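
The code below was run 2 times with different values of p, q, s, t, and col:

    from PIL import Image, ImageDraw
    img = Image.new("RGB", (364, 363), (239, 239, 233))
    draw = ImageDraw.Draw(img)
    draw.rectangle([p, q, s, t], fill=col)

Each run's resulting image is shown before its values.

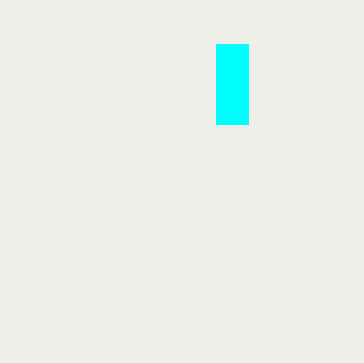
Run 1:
p = 216
q = 44
s = 248
t = 124
col = 'cyan'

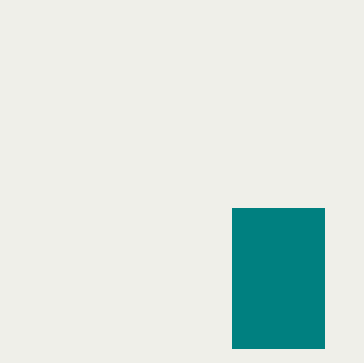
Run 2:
p = 232, q = 208, s = 324, t = 348, col = 'teal'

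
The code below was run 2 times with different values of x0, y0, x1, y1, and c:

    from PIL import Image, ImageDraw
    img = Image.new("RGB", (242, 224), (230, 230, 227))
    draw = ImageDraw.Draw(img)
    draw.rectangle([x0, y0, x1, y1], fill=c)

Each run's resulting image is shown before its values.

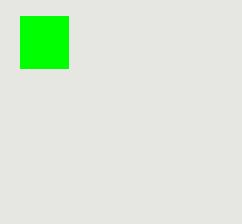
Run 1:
x0 = 20
y0 = 16
x1 = 68
y1 = 68
c = 'lime'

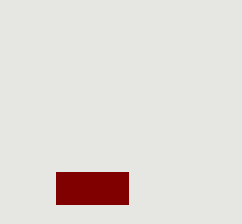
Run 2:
x0 = 56
y0 = 172
x1 = 128
y1 = 204
c = 'maroon'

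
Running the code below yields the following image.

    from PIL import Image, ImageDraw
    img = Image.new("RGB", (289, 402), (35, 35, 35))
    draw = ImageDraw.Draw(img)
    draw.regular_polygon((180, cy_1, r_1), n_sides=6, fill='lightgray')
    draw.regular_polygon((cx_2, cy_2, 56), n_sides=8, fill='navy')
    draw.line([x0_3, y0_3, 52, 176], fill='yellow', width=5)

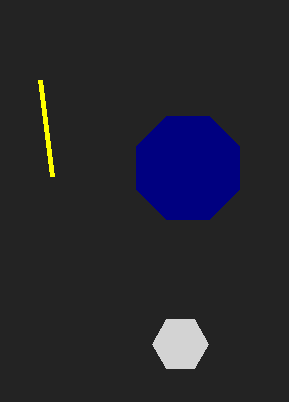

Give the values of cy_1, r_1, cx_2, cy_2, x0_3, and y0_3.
cy_1 = 344
r_1 = 28
cx_2 = 188
cy_2 = 168
x0_3 = 40
y0_3 = 80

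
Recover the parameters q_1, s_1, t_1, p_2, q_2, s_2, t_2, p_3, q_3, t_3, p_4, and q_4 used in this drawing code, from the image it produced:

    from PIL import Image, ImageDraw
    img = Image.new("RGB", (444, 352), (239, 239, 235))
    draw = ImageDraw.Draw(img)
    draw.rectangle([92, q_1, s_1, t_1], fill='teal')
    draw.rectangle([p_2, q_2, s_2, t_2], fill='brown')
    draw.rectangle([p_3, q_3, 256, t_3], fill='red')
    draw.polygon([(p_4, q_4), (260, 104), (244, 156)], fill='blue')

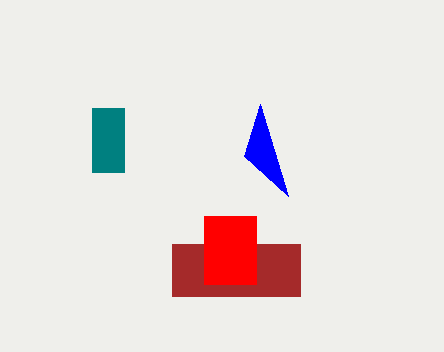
q_1 = 108
s_1 = 124
t_1 = 172
p_2 = 172
q_2 = 244
s_2 = 300
t_2 = 296
p_3 = 204
q_3 = 216
t_3 = 284
p_4 = 288
q_4 = 196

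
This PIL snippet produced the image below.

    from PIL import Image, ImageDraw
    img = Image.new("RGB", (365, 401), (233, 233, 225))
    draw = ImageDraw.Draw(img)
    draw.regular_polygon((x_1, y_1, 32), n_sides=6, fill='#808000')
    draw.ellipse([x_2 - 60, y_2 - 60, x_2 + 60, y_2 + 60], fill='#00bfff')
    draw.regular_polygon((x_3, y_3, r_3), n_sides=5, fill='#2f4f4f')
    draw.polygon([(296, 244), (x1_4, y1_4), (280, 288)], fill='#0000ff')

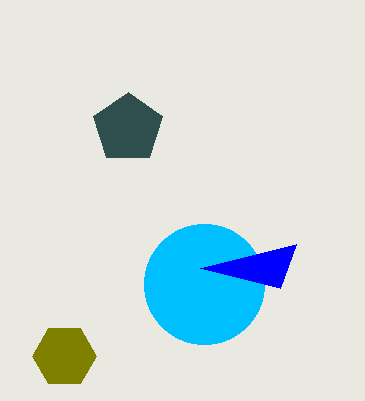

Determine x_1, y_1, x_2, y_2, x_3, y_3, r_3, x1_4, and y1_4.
x_1 = 64, y_1 = 356, x_2 = 204, y_2 = 284, x_3 = 128, y_3 = 128, r_3 = 36, x1_4 = 200, y1_4 = 268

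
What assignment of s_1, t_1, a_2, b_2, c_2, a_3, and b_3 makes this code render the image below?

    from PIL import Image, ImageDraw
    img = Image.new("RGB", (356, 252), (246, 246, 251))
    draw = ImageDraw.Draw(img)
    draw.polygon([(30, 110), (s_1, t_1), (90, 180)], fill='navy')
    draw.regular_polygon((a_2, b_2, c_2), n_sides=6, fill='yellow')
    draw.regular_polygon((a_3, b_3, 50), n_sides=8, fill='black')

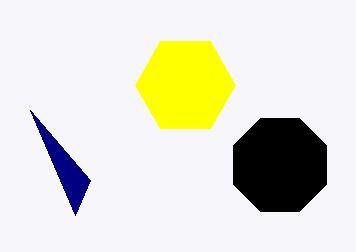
s_1 = 75, t_1 = 215, a_2 = 185, b_2 = 85, c_2 = 50, a_3 = 280, b_3 = 165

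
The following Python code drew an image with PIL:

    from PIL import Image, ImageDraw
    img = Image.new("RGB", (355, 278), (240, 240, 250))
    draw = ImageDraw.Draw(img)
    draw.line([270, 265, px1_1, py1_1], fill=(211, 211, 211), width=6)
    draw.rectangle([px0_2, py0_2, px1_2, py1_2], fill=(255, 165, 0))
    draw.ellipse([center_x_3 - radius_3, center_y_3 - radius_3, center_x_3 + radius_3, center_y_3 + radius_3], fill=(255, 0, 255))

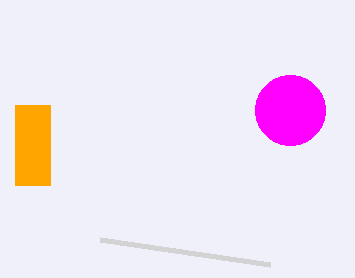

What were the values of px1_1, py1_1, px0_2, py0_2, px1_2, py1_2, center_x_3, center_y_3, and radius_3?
px1_1 = 100; py1_1 = 240; px0_2 = 15; py0_2 = 105; px1_2 = 50; py1_2 = 185; center_x_3 = 290; center_y_3 = 110; radius_3 = 35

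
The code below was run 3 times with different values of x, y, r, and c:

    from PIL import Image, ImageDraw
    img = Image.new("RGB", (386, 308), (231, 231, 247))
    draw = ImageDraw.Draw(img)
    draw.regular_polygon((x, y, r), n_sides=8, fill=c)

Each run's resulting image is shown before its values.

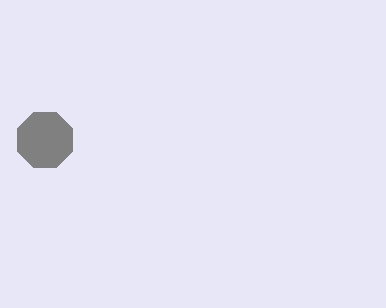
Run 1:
x = 45, y = 140, r = 30, c = 'gray'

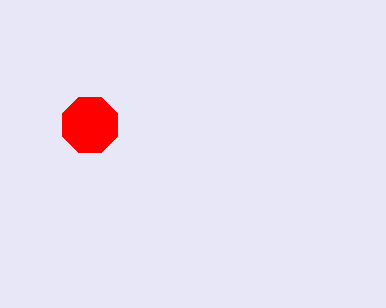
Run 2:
x = 90
y = 125
r = 30
c = 'red'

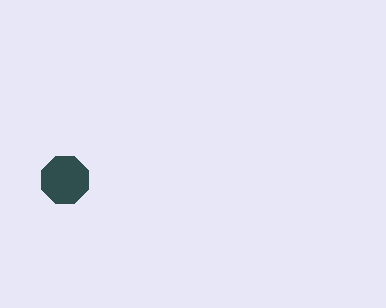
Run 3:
x = 65; y = 180; r = 25; c = 'darkslategray'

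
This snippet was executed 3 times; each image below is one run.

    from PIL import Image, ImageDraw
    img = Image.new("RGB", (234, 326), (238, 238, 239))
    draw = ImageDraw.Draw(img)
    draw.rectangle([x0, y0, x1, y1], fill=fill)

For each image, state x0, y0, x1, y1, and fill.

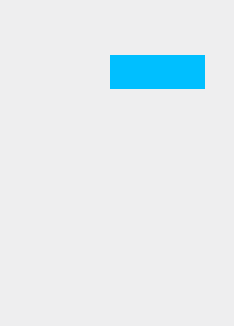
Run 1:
x0 = 110
y0 = 55
x1 = 204
y1 = 88
fill = 'deepskyblue'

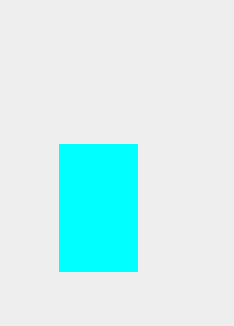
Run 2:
x0 = 59; y0 = 144; x1 = 137; y1 = 271; fill = 'cyan'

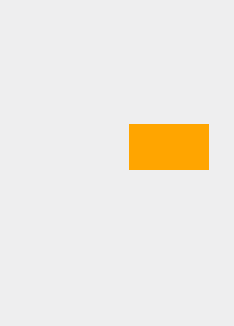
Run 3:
x0 = 129, y0 = 124, x1 = 208, y1 = 169, fill = 'orange'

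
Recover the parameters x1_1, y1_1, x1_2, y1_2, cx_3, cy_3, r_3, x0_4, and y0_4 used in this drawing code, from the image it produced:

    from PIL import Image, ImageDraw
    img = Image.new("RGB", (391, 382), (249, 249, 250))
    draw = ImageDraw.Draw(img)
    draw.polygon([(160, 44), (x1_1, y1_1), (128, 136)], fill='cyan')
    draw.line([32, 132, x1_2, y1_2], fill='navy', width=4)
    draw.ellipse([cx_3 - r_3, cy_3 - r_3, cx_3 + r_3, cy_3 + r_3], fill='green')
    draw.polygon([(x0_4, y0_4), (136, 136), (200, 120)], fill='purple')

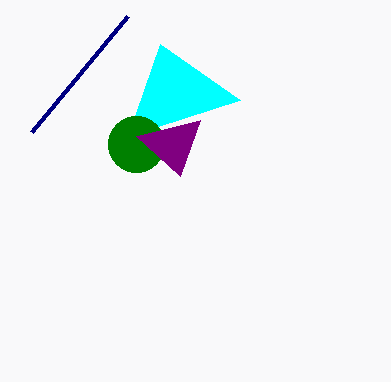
x1_1 = 240, y1_1 = 100, x1_2 = 128, y1_2 = 16, cx_3 = 136, cy_3 = 144, r_3 = 28, x0_4 = 180, y0_4 = 176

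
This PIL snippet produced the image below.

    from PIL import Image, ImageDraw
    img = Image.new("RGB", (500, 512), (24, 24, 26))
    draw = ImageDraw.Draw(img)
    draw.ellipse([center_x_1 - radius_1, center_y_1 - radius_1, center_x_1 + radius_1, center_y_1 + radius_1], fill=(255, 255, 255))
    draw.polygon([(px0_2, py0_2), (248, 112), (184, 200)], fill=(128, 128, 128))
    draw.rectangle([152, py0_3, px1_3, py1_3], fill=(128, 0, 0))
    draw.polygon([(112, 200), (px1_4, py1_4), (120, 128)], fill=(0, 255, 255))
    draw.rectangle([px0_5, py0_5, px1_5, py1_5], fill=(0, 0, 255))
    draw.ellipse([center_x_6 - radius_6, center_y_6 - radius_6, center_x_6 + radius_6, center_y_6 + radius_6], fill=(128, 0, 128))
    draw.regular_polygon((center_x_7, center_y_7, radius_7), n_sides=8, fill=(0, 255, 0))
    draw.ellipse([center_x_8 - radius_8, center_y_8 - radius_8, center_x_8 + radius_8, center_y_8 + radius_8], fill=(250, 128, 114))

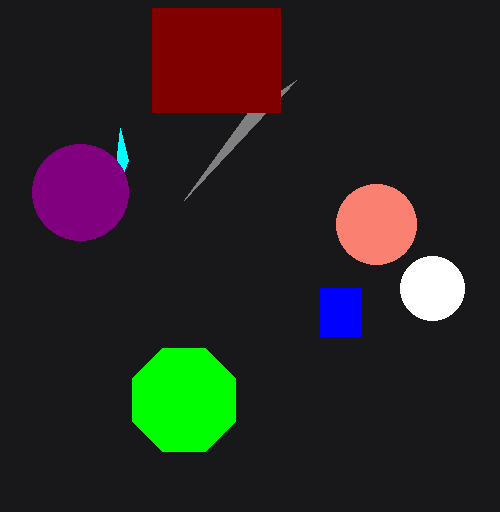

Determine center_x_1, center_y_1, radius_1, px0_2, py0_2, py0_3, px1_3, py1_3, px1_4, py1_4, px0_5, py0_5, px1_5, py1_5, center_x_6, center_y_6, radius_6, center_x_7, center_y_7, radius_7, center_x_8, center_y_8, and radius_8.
center_x_1 = 432
center_y_1 = 288
radius_1 = 32
px0_2 = 296
py0_2 = 80
py0_3 = 8
px1_3 = 280
py1_3 = 112
px1_4 = 128
py1_4 = 160
px0_5 = 320
py0_5 = 288
px1_5 = 360
py1_5 = 336
center_x_6 = 80
center_y_6 = 192
radius_6 = 48
center_x_7 = 184
center_y_7 = 400
radius_7 = 56
center_x_8 = 376
center_y_8 = 224
radius_8 = 40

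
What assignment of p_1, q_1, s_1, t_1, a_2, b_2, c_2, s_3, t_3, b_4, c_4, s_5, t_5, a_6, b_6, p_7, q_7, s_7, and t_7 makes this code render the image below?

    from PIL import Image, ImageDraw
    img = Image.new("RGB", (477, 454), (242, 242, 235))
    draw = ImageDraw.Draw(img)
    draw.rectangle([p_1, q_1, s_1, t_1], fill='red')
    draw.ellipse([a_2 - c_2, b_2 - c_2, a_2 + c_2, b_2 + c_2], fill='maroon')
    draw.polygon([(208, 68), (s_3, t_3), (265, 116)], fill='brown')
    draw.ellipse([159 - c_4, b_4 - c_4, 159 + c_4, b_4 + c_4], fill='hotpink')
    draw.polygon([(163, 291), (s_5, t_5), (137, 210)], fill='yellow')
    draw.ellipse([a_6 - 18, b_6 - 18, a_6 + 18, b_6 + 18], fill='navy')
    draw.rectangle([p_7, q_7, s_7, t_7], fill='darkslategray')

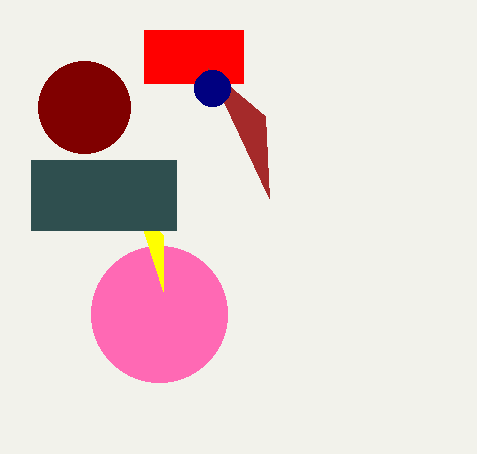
p_1 = 144, q_1 = 30, s_1 = 243, t_1 = 83, a_2 = 84, b_2 = 107, c_2 = 46, s_3 = 269, t_3 = 198, b_4 = 314, c_4 = 68, s_5 = 163, t_5 = 235, a_6 = 212, b_6 = 88, p_7 = 31, q_7 = 160, s_7 = 176, t_7 = 230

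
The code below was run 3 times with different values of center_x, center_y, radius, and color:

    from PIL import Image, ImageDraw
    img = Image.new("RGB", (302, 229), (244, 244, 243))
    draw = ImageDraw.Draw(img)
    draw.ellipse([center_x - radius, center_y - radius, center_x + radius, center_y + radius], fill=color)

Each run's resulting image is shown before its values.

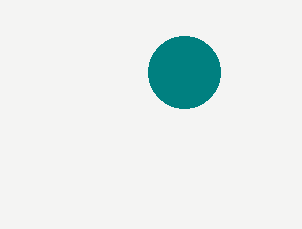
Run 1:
center_x = 184
center_y = 72
radius = 36
color = 'teal'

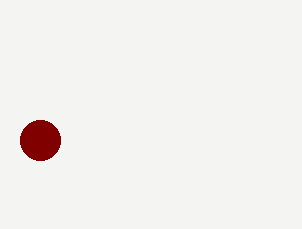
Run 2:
center_x = 40
center_y = 140
radius = 20
color = 'maroon'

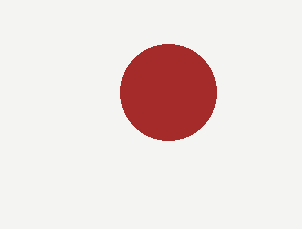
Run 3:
center_x = 168; center_y = 92; radius = 48; color = 'brown'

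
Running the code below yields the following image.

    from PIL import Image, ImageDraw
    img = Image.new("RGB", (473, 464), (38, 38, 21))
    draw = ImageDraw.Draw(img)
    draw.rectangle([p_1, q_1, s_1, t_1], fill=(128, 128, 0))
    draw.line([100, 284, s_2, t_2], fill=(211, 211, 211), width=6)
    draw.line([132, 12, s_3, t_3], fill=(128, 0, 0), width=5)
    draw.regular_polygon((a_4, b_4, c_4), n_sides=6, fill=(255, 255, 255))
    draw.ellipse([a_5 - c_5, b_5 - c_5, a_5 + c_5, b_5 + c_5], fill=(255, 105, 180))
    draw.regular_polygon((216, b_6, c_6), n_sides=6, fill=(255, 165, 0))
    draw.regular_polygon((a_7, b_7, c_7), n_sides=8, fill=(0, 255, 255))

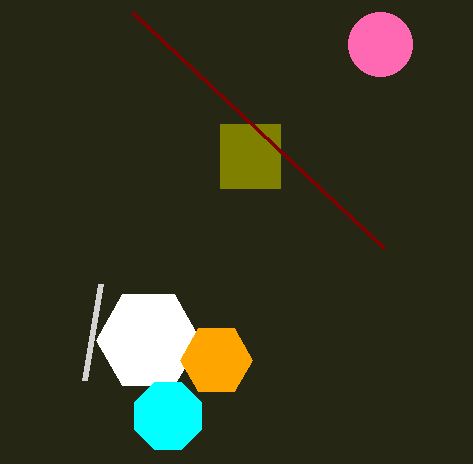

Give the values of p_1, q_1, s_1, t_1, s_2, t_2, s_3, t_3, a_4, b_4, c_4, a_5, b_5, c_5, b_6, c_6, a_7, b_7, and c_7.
p_1 = 220; q_1 = 124; s_1 = 280; t_1 = 188; s_2 = 84; t_2 = 380; s_3 = 384; t_3 = 248; a_4 = 148; b_4 = 340; c_4 = 52; a_5 = 380; b_5 = 44; c_5 = 32; b_6 = 360; c_6 = 36; a_7 = 168; b_7 = 416; c_7 = 36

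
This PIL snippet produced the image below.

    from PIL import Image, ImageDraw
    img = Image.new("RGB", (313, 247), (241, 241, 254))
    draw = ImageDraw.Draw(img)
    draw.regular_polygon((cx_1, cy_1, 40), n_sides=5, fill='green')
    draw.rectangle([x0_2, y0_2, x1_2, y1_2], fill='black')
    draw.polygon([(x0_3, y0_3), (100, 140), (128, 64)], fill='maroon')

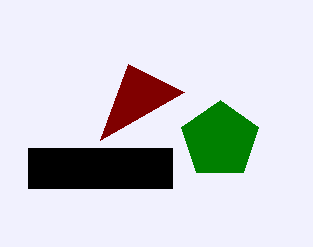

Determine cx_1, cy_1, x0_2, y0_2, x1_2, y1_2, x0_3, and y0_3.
cx_1 = 220
cy_1 = 140
x0_2 = 28
y0_2 = 148
x1_2 = 172
y1_2 = 188
x0_3 = 184
y0_3 = 92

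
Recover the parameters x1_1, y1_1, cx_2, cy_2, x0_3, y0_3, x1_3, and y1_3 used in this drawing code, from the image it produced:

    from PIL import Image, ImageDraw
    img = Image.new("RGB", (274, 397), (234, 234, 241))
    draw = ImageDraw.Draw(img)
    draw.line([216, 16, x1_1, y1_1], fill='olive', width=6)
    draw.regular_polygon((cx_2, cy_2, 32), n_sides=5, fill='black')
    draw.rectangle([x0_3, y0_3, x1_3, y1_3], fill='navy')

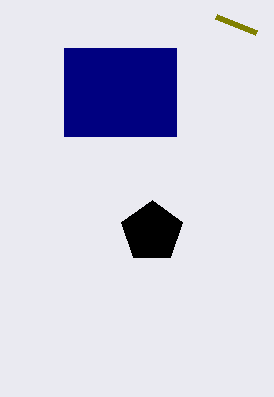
x1_1 = 256; y1_1 = 32; cx_2 = 152; cy_2 = 232; x0_3 = 64; y0_3 = 48; x1_3 = 176; y1_3 = 136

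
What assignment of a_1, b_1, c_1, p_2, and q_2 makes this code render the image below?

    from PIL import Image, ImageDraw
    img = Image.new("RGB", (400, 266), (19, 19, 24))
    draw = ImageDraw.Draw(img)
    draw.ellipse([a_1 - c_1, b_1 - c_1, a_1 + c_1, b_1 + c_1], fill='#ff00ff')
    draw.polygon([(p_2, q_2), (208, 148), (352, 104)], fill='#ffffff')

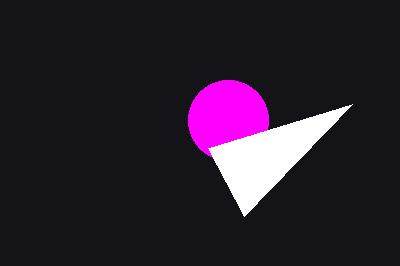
a_1 = 228; b_1 = 120; c_1 = 40; p_2 = 244; q_2 = 216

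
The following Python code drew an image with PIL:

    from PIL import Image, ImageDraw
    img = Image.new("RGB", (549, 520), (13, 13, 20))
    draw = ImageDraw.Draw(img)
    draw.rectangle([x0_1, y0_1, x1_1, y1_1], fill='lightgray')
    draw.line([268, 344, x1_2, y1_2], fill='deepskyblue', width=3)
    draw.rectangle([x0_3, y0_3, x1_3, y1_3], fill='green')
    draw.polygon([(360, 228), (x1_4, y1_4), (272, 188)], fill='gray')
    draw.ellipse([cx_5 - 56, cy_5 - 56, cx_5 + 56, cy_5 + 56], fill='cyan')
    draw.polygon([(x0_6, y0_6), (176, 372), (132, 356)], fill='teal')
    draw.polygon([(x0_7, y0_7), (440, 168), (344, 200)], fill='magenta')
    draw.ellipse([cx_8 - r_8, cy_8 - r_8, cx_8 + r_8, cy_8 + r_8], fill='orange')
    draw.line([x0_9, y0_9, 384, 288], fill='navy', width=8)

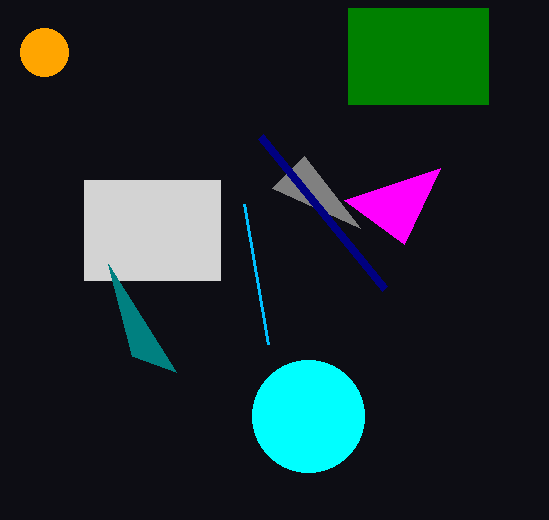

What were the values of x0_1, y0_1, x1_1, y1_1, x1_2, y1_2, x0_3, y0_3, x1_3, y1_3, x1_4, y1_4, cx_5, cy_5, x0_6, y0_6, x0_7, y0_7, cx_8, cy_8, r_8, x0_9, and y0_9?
x0_1 = 84, y0_1 = 180, x1_1 = 220, y1_1 = 280, x1_2 = 244, y1_2 = 204, x0_3 = 348, y0_3 = 8, x1_3 = 488, y1_3 = 104, x1_4 = 304, y1_4 = 156, cx_5 = 308, cy_5 = 416, x0_6 = 108, y0_6 = 264, x0_7 = 404, y0_7 = 244, cx_8 = 44, cy_8 = 52, r_8 = 24, x0_9 = 260, y0_9 = 136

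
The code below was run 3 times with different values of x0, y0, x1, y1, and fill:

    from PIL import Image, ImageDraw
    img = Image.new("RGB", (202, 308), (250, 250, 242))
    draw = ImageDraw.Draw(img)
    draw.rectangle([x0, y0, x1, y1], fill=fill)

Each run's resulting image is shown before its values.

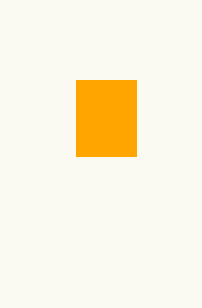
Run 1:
x0 = 76, y0 = 80, x1 = 136, y1 = 156, fill = 'orange'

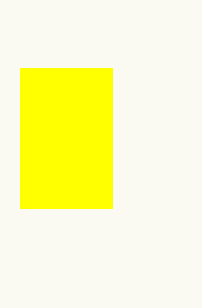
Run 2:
x0 = 20
y0 = 68
x1 = 112
y1 = 208
fill = 'yellow'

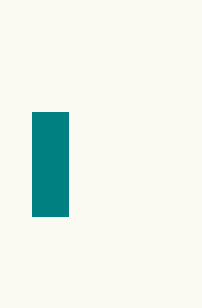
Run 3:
x0 = 32; y0 = 112; x1 = 68; y1 = 216; fill = 'teal'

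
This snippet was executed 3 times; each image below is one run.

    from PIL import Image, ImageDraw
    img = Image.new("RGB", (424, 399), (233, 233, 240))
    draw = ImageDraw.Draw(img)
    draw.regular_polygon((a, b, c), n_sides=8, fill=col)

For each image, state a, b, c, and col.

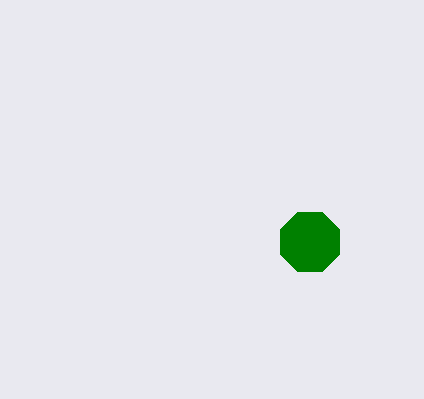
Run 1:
a = 310; b = 242; c = 32; col = 'green'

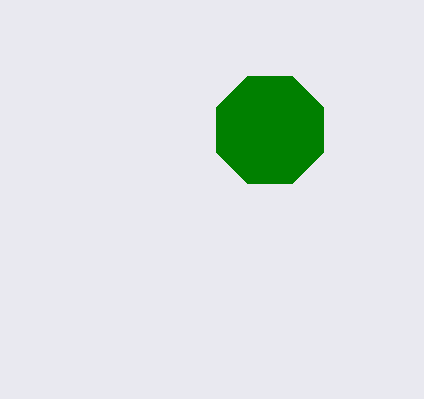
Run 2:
a = 270, b = 130, c = 58, col = 'green'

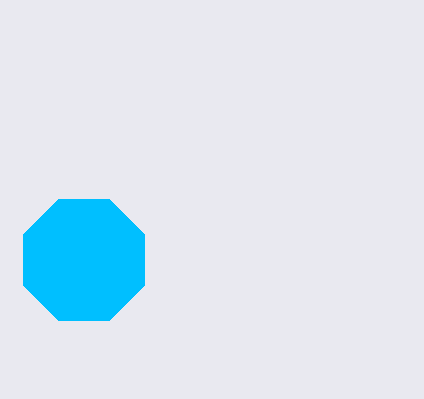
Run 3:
a = 84, b = 260, c = 66, col = 'deepskyblue'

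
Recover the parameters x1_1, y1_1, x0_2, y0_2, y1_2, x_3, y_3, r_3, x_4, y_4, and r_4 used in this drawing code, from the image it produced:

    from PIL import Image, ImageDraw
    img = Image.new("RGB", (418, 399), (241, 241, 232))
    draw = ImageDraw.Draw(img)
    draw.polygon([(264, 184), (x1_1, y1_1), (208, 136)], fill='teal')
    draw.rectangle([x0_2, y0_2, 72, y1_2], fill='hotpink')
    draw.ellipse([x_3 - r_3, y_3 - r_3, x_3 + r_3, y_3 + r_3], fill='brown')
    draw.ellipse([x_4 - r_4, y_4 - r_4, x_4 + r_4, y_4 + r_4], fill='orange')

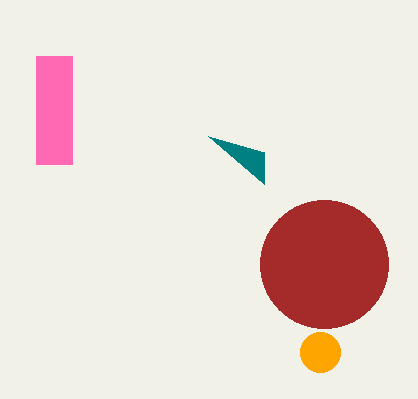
x1_1 = 264
y1_1 = 152
x0_2 = 36
y0_2 = 56
y1_2 = 164
x_3 = 324
y_3 = 264
r_3 = 64
x_4 = 320
y_4 = 352
r_4 = 20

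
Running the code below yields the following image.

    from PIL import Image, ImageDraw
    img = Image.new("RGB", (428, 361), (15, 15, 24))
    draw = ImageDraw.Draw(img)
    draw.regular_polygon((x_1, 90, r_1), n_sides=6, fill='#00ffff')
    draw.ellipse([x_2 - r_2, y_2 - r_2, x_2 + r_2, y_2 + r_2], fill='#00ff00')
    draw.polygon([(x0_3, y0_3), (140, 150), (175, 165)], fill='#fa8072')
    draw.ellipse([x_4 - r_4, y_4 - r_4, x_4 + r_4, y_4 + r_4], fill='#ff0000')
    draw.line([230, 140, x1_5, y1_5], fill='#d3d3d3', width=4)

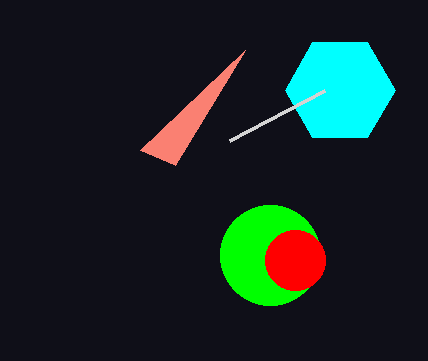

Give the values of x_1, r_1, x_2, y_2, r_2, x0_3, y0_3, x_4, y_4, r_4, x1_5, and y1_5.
x_1 = 340
r_1 = 55
x_2 = 270
y_2 = 255
r_2 = 50
x0_3 = 245
y0_3 = 50
x_4 = 295
y_4 = 260
r_4 = 30
x1_5 = 325
y1_5 = 90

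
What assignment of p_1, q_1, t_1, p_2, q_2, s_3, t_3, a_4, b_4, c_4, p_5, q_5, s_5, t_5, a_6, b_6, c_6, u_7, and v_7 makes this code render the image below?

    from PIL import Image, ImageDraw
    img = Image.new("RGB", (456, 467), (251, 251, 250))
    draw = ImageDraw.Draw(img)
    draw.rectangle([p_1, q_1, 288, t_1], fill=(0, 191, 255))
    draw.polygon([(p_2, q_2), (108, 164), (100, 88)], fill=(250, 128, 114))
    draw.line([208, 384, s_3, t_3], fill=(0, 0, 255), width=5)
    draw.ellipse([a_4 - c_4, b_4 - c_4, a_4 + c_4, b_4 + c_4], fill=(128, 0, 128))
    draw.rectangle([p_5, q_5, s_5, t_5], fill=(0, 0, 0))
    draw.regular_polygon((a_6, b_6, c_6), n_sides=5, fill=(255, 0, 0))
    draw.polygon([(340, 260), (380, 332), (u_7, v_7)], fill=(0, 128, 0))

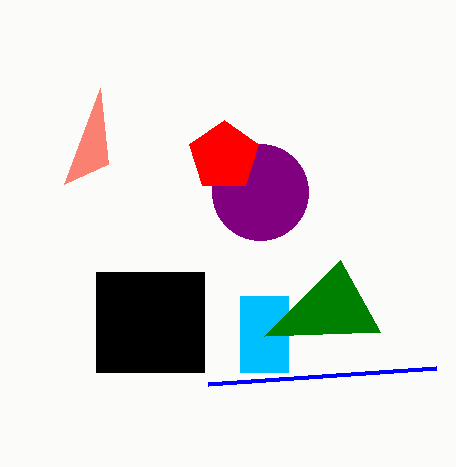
p_1 = 240, q_1 = 296, t_1 = 372, p_2 = 64, q_2 = 184, s_3 = 436, t_3 = 368, a_4 = 260, b_4 = 192, c_4 = 48, p_5 = 96, q_5 = 272, s_5 = 204, t_5 = 372, a_6 = 224, b_6 = 156, c_6 = 36, u_7 = 264, v_7 = 336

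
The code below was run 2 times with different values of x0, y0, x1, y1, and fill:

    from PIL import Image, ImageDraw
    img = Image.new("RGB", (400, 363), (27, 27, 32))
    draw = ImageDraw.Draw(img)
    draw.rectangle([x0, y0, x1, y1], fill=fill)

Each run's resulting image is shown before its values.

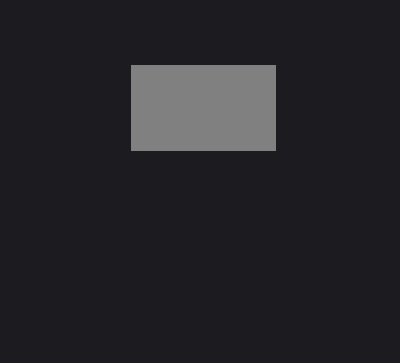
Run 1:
x0 = 131, y0 = 65, x1 = 275, y1 = 150, fill = 'gray'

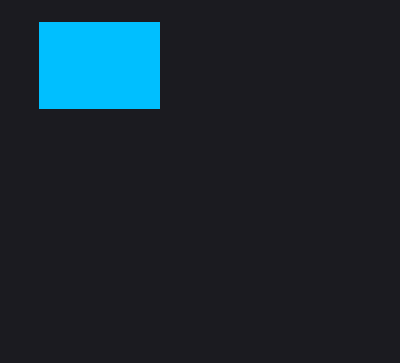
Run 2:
x0 = 39, y0 = 22, x1 = 159, y1 = 108, fill = 'deepskyblue'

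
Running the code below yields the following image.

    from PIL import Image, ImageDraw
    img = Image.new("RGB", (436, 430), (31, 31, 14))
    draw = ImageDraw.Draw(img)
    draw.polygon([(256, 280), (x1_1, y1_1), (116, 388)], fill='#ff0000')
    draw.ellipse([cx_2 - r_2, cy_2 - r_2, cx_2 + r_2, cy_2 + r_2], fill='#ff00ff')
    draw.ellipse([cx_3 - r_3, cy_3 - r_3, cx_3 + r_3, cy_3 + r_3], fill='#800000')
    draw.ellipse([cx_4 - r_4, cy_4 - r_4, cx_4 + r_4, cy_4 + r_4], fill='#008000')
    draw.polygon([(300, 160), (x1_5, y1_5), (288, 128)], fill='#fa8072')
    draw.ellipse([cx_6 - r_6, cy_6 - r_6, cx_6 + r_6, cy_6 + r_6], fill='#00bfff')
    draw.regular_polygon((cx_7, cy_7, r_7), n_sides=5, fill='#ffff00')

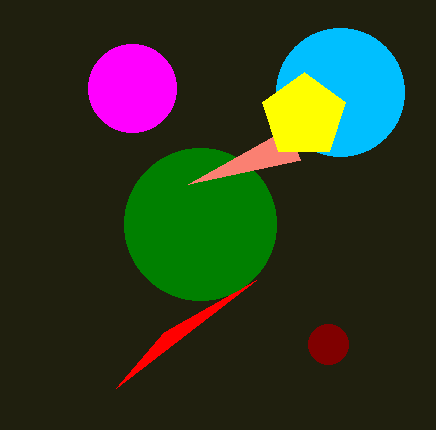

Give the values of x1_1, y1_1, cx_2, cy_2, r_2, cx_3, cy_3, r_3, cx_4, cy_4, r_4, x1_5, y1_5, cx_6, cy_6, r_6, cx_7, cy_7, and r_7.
x1_1 = 164, y1_1 = 332, cx_2 = 132, cy_2 = 88, r_2 = 44, cx_3 = 328, cy_3 = 344, r_3 = 20, cx_4 = 200, cy_4 = 224, r_4 = 76, x1_5 = 188, y1_5 = 184, cx_6 = 340, cy_6 = 92, r_6 = 64, cx_7 = 304, cy_7 = 116, r_7 = 44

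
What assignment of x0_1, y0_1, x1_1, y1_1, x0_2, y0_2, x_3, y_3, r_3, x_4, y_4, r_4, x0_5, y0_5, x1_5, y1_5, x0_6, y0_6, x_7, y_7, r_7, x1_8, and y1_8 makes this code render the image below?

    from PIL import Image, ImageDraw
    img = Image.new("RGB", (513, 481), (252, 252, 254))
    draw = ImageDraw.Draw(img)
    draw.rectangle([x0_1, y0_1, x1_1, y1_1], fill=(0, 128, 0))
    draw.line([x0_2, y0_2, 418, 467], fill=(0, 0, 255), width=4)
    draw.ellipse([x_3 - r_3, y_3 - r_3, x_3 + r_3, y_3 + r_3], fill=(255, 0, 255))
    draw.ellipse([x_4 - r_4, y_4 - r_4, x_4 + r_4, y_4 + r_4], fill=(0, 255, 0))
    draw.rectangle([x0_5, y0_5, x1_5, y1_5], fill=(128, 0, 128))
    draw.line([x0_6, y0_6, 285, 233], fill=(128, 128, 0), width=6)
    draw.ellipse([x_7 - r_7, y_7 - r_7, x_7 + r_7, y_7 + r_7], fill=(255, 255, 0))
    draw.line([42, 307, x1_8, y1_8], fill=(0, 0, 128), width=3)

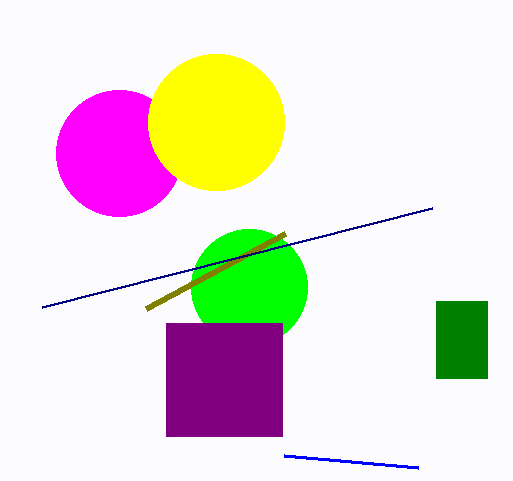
x0_1 = 436, y0_1 = 301, x1_1 = 487, y1_1 = 378, x0_2 = 284, y0_2 = 455, x_3 = 119, y_3 = 153, r_3 = 63, x_4 = 249, y_4 = 287, r_4 = 58, x0_5 = 166, y0_5 = 323, x1_5 = 282, y1_5 = 436, x0_6 = 146, y0_6 = 308, x_7 = 216, y_7 = 122, r_7 = 68, x1_8 = 432, y1_8 = 208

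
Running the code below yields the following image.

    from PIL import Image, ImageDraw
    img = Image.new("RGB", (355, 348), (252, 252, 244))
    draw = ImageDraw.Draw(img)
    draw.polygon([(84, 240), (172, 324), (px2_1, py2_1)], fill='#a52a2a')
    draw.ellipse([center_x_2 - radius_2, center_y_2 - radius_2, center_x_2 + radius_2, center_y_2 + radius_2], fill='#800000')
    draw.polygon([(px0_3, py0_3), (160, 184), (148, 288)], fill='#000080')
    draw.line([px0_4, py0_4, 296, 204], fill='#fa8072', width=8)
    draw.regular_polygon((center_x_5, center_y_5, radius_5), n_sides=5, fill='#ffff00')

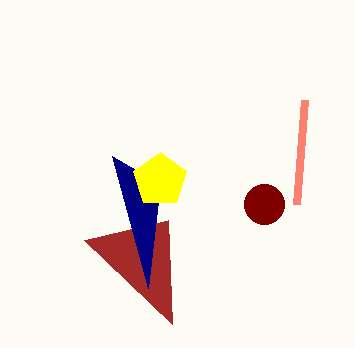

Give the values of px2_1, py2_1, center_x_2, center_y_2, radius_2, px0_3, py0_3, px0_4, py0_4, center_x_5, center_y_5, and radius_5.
px2_1 = 168; py2_1 = 220; center_x_2 = 264; center_y_2 = 204; radius_2 = 20; px0_3 = 112; py0_3 = 156; px0_4 = 304; py0_4 = 100; center_x_5 = 160; center_y_5 = 180; radius_5 = 28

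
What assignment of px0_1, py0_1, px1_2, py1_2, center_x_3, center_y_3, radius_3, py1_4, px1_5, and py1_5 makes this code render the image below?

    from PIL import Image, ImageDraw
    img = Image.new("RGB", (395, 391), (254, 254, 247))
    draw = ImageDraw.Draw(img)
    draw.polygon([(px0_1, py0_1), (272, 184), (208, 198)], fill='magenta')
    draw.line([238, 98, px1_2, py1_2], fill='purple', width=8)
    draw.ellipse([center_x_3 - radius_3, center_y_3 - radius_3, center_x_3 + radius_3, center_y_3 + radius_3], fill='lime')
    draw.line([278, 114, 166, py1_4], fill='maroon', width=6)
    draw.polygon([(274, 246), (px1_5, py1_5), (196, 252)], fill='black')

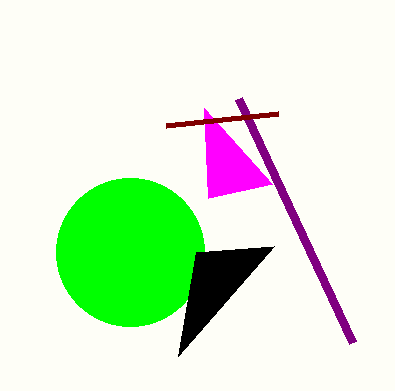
px0_1 = 204
py0_1 = 108
px1_2 = 352
py1_2 = 342
center_x_3 = 130
center_y_3 = 252
radius_3 = 74
py1_4 = 126
px1_5 = 178
py1_5 = 356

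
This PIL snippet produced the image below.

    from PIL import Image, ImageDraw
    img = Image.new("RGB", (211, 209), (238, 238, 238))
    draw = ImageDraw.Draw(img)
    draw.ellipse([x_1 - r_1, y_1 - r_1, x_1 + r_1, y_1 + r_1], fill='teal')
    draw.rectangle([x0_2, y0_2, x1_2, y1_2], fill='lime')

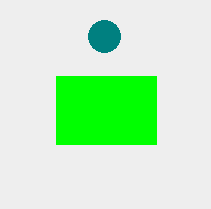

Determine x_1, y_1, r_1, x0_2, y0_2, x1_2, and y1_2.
x_1 = 104; y_1 = 36; r_1 = 16; x0_2 = 56; y0_2 = 76; x1_2 = 156; y1_2 = 144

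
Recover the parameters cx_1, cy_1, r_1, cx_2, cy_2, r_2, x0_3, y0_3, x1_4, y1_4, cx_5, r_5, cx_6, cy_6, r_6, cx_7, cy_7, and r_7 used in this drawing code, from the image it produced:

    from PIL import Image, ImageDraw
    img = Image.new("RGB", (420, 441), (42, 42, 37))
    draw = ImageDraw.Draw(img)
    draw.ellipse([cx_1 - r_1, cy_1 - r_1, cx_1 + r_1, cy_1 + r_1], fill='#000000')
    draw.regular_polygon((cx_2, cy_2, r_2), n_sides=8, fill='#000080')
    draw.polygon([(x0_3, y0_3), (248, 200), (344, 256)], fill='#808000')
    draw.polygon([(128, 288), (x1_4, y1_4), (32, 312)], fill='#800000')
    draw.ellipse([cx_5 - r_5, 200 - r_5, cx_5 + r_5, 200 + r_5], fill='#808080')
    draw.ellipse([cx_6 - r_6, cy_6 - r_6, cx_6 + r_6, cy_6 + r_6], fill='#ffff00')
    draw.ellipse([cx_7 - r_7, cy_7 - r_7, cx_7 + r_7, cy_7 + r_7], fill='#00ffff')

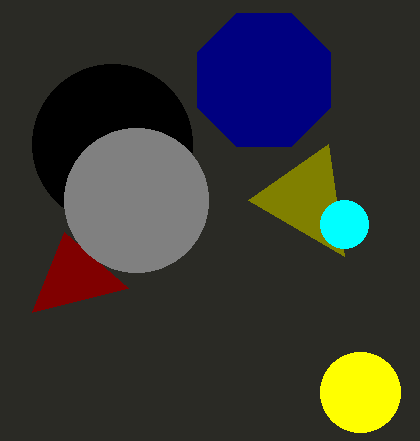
cx_1 = 112, cy_1 = 144, r_1 = 80, cx_2 = 264, cy_2 = 80, r_2 = 72, x0_3 = 328, y0_3 = 144, x1_4 = 64, y1_4 = 232, cx_5 = 136, r_5 = 72, cx_6 = 360, cy_6 = 392, r_6 = 40, cx_7 = 344, cy_7 = 224, r_7 = 24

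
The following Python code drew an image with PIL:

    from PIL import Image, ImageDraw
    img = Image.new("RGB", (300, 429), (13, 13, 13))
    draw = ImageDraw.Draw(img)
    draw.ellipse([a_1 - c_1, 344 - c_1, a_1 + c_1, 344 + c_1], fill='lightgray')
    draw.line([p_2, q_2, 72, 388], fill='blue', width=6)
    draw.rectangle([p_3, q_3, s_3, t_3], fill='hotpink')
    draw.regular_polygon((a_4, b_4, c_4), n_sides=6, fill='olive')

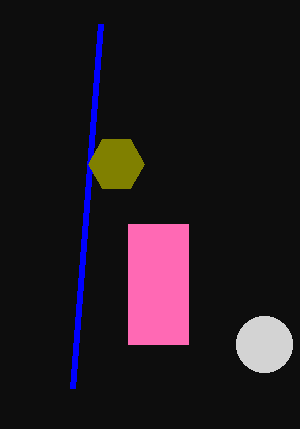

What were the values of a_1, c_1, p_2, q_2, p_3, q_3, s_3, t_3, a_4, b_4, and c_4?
a_1 = 264
c_1 = 28
p_2 = 100
q_2 = 24
p_3 = 128
q_3 = 224
s_3 = 188
t_3 = 344
a_4 = 116
b_4 = 164
c_4 = 28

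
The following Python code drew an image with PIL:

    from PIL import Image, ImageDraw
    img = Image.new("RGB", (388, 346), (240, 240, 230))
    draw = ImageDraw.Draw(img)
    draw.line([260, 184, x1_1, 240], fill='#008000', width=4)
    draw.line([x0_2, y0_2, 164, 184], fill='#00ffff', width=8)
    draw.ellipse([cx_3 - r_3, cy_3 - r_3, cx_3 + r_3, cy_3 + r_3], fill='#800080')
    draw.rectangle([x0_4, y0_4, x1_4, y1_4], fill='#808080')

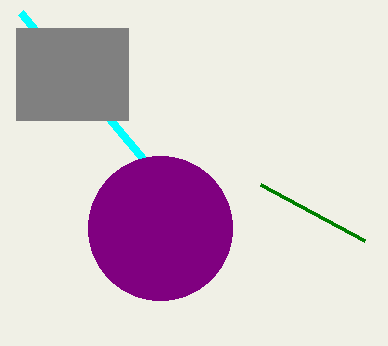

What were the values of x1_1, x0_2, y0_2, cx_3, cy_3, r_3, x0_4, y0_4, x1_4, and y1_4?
x1_1 = 364; x0_2 = 20; y0_2 = 12; cx_3 = 160; cy_3 = 228; r_3 = 72; x0_4 = 16; y0_4 = 28; x1_4 = 128; y1_4 = 120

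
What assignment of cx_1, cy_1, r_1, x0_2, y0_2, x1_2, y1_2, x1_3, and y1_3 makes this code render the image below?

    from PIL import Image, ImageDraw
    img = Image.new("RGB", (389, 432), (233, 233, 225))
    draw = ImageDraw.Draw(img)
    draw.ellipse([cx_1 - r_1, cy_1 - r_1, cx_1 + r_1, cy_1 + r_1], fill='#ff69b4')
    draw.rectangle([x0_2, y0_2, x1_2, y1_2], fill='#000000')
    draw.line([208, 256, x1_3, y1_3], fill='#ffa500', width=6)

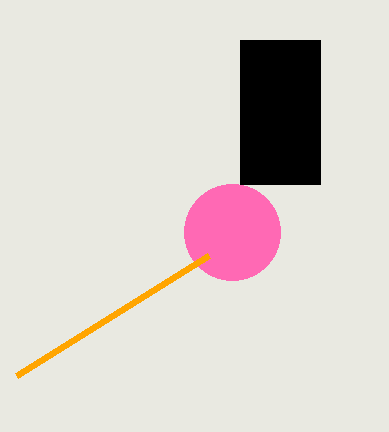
cx_1 = 232, cy_1 = 232, r_1 = 48, x0_2 = 240, y0_2 = 40, x1_2 = 320, y1_2 = 184, x1_3 = 16, y1_3 = 376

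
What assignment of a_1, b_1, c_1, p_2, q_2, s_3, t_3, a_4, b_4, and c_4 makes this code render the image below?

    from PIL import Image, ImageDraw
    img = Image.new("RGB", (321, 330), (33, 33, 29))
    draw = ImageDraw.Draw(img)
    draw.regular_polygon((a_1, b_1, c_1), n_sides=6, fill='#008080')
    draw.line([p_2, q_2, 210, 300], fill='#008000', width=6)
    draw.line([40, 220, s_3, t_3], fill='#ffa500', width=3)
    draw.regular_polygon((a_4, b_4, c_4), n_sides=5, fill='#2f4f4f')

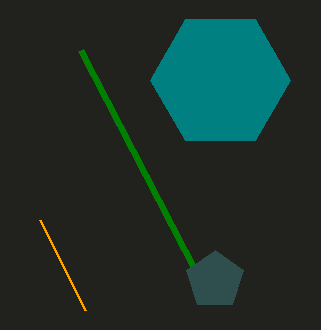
a_1 = 220, b_1 = 80, c_1 = 70, p_2 = 80, q_2 = 50, s_3 = 85, t_3 = 310, a_4 = 215, b_4 = 280, c_4 = 30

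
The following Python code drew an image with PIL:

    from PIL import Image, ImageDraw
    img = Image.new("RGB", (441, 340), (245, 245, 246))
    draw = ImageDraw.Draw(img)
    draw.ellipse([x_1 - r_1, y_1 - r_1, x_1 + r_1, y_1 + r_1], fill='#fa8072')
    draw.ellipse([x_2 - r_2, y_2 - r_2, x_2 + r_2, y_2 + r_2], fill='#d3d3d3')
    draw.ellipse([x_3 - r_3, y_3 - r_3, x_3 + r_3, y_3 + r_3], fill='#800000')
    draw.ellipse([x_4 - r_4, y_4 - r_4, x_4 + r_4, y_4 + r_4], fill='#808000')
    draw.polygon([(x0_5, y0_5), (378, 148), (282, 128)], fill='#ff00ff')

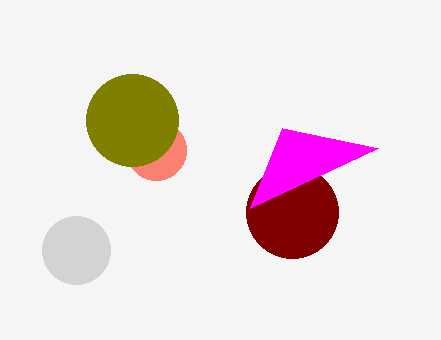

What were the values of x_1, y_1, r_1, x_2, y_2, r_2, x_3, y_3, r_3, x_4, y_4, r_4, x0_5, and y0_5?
x_1 = 156; y_1 = 150; r_1 = 30; x_2 = 76; y_2 = 250; r_2 = 34; x_3 = 292; y_3 = 212; r_3 = 46; x_4 = 132; y_4 = 120; r_4 = 46; x0_5 = 250; y0_5 = 208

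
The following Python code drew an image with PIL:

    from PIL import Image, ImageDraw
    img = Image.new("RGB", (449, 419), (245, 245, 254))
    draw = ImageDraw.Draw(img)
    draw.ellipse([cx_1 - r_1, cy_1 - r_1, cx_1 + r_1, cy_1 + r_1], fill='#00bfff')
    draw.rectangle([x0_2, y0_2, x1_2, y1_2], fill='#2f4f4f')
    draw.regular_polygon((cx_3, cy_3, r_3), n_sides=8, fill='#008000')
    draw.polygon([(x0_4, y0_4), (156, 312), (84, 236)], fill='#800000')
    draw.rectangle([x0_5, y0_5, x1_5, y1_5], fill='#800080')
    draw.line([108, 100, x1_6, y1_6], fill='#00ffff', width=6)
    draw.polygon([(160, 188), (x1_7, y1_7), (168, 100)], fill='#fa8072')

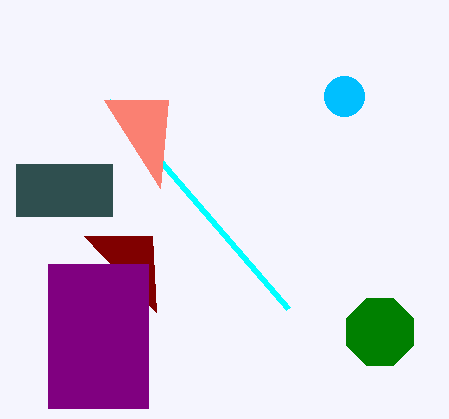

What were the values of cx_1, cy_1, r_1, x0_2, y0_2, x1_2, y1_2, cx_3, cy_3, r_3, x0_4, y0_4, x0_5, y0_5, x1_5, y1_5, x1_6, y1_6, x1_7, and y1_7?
cx_1 = 344
cy_1 = 96
r_1 = 20
x0_2 = 16
y0_2 = 164
x1_2 = 112
y1_2 = 216
cx_3 = 380
cy_3 = 332
r_3 = 36
x0_4 = 152
y0_4 = 236
x0_5 = 48
y0_5 = 264
x1_5 = 148
y1_5 = 408
x1_6 = 288
y1_6 = 308
x1_7 = 104
y1_7 = 100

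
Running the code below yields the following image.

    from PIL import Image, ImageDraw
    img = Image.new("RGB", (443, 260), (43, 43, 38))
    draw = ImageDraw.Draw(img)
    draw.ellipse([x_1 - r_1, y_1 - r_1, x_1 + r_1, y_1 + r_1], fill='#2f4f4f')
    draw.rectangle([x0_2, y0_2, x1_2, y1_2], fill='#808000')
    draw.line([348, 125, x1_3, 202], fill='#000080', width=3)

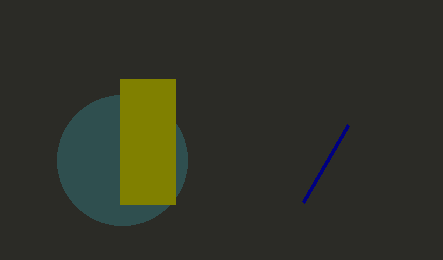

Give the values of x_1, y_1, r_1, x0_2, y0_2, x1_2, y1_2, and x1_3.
x_1 = 122, y_1 = 160, r_1 = 65, x0_2 = 120, y0_2 = 79, x1_2 = 175, y1_2 = 204, x1_3 = 303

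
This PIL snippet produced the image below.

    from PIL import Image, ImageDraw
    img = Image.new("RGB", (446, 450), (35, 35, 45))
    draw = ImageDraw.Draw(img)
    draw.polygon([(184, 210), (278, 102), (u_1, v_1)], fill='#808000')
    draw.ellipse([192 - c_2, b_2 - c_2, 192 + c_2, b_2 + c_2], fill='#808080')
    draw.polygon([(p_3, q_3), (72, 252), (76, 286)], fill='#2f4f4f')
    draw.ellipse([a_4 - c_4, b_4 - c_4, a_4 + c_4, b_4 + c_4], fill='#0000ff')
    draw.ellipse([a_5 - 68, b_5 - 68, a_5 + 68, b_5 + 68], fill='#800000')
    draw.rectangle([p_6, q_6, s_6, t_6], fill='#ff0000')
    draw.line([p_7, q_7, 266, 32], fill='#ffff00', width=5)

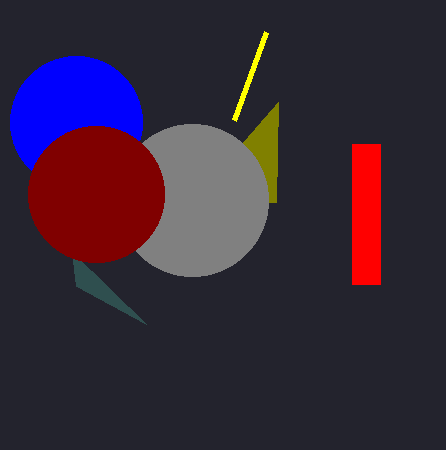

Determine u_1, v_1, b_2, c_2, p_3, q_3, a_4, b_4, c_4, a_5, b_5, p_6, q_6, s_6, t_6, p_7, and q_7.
u_1 = 276, v_1 = 202, b_2 = 200, c_2 = 76, p_3 = 146, q_3 = 324, a_4 = 76, b_4 = 122, c_4 = 66, a_5 = 96, b_5 = 194, p_6 = 352, q_6 = 144, s_6 = 380, t_6 = 284, p_7 = 234, q_7 = 120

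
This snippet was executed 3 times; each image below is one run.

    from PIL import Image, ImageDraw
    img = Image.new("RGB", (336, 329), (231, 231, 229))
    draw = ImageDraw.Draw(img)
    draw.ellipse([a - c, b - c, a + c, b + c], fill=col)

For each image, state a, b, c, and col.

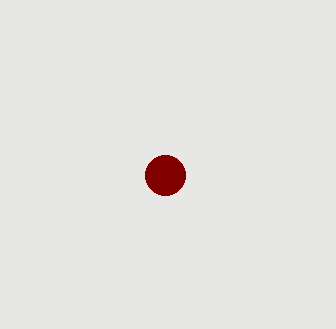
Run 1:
a = 165; b = 175; c = 20; col = 'maroon'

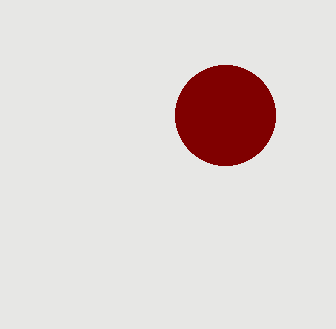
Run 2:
a = 225
b = 115
c = 50
col = 'maroon'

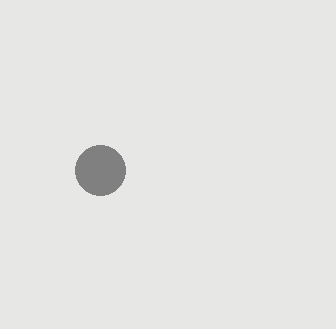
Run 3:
a = 100
b = 170
c = 25
col = 'gray'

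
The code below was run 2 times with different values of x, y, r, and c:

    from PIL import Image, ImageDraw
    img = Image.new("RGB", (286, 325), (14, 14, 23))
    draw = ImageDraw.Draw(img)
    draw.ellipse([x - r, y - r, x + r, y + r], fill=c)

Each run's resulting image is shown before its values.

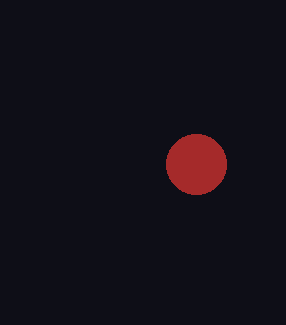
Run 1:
x = 196, y = 164, r = 30, c = 'brown'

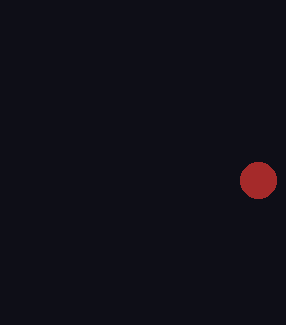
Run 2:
x = 258; y = 180; r = 18; c = 'brown'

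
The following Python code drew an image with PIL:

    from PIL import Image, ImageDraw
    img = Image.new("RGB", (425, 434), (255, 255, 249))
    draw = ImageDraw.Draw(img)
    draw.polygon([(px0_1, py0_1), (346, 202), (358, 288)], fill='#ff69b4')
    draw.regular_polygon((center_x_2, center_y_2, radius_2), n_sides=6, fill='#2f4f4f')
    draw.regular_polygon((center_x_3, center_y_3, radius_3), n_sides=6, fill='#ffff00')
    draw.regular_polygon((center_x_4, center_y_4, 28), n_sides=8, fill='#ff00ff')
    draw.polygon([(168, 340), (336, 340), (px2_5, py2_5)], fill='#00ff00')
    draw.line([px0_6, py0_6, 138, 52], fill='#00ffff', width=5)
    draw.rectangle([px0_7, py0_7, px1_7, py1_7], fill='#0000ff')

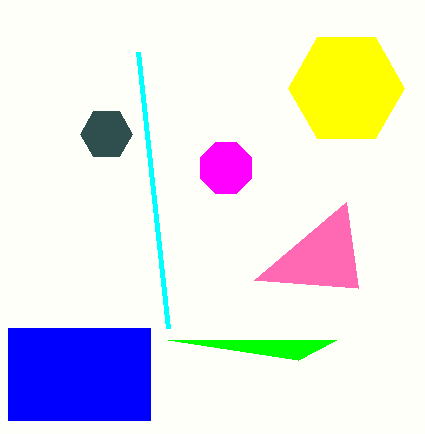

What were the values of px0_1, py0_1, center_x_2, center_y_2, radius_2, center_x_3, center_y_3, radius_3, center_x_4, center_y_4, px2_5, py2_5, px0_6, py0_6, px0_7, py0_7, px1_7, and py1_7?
px0_1 = 254; py0_1 = 280; center_x_2 = 106; center_y_2 = 134; radius_2 = 26; center_x_3 = 346; center_y_3 = 88; radius_3 = 58; center_x_4 = 226; center_y_4 = 168; px2_5 = 298; py2_5 = 360; px0_6 = 168; py0_6 = 328; px0_7 = 8; py0_7 = 328; px1_7 = 150; py1_7 = 420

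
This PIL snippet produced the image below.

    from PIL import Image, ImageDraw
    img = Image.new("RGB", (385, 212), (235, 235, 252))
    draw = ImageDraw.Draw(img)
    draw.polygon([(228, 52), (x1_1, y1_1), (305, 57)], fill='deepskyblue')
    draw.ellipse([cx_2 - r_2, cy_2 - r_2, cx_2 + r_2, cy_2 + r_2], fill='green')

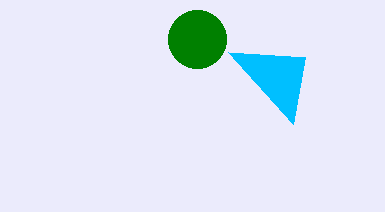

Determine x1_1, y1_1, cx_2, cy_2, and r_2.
x1_1 = 293; y1_1 = 124; cx_2 = 197; cy_2 = 39; r_2 = 29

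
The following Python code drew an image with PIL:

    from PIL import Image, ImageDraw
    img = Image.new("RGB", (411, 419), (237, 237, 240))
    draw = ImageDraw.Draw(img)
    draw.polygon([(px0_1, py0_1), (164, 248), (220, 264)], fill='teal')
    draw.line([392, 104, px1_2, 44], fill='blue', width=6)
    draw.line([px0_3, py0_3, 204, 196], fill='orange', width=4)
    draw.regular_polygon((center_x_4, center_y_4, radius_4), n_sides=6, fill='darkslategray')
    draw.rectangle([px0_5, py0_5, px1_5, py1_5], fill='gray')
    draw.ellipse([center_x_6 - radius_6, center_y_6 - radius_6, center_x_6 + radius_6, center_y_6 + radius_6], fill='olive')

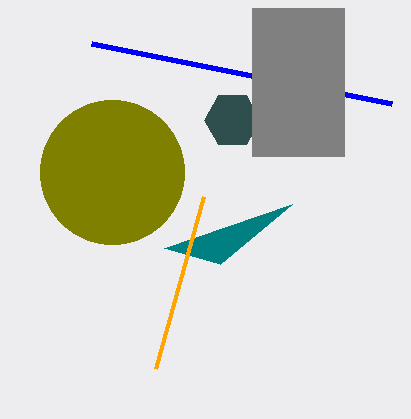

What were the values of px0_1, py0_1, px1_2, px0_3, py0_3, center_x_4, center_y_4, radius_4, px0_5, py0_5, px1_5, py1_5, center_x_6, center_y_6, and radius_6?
px0_1 = 292
py0_1 = 204
px1_2 = 92
px0_3 = 156
py0_3 = 368
center_x_4 = 232
center_y_4 = 120
radius_4 = 28
px0_5 = 252
py0_5 = 8
px1_5 = 344
py1_5 = 156
center_x_6 = 112
center_y_6 = 172
radius_6 = 72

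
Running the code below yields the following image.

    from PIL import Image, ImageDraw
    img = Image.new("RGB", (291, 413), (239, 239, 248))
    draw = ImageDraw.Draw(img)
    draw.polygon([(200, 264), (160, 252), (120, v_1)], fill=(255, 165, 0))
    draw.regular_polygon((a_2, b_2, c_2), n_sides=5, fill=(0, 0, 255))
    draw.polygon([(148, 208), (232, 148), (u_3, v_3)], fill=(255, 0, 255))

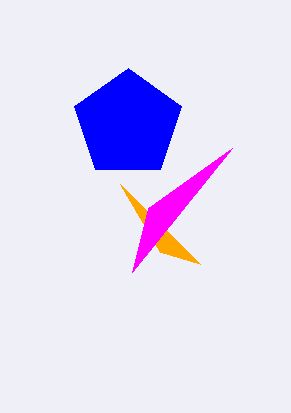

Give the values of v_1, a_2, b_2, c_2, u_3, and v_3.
v_1 = 184
a_2 = 128
b_2 = 124
c_2 = 56
u_3 = 132
v_3 = 272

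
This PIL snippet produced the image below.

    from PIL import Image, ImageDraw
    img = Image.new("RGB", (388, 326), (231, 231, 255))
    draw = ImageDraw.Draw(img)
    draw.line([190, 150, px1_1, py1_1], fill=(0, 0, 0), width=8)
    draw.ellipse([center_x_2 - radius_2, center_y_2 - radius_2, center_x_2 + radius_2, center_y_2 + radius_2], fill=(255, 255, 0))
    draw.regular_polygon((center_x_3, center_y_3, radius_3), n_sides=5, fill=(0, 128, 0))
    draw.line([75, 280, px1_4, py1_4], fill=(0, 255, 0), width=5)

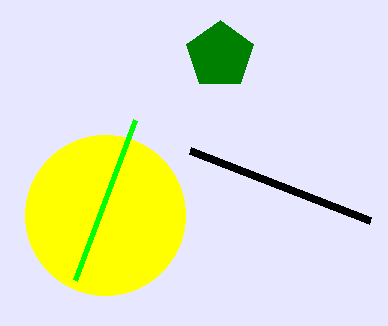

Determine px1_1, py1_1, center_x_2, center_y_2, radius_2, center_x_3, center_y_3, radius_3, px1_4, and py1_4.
px1_1 = 370
py1_1 = 220
center_x_2 = 105
center_y_2 = 215
radius_2 = 80
center_x_3 = 220
center_y_3 = 55
radius_3 = 35
px1_4 = 135
py1_4 = 120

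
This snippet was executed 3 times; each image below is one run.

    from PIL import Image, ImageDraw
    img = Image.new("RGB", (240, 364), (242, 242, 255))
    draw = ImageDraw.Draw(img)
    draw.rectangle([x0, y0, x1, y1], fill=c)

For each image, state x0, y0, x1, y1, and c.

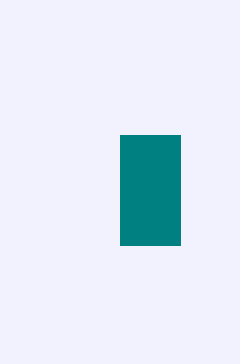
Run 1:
x0 = 120; y0 = 135; x1 = 180; y1 = 245; c = 'teal'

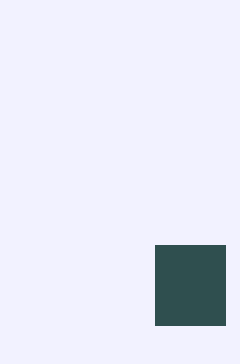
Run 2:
x0 = 155; y0 = 245; x1 = 225; y1 = 325; c = 'darkslategray'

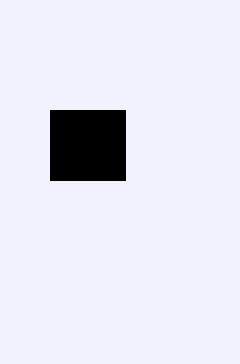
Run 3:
x0 = 50; y0 = 110; x1 = 125; y1 = 180; c = 'black'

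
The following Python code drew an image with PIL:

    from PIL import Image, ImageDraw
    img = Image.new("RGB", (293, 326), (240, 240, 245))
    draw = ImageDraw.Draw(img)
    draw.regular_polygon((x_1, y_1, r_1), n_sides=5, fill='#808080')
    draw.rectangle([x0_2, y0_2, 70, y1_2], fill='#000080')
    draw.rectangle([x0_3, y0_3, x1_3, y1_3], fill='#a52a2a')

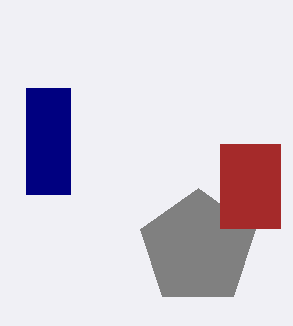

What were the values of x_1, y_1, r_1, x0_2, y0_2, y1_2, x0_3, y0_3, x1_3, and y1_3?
x_1 = 198, y_1 = 248, r_1 = 60, x0_2 = 26, y0_2 = 88, y1_2 = 194, x0_3 = 220, y0_3 = 144, x1_3 = 280, y1_3 = 228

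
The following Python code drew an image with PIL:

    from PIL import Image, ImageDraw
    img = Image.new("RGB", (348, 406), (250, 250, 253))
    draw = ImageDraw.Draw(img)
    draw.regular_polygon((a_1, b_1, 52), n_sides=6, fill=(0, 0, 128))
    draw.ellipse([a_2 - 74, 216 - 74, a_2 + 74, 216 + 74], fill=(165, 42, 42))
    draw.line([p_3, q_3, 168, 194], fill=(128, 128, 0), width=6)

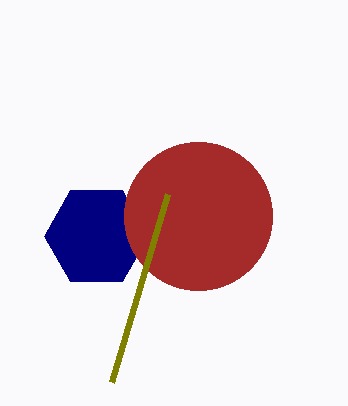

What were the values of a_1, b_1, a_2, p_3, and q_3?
a_1 = 96
b_1 = 236
a_2 = 198
p_3 = 112
q_3 = 382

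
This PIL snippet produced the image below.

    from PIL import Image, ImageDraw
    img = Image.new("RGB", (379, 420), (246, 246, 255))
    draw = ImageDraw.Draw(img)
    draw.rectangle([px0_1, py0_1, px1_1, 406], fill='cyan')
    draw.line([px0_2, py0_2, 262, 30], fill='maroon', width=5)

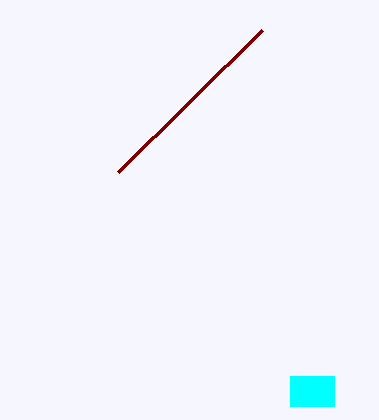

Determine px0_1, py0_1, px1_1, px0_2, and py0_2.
px0_1 = 290
py0_1 = 376
px1_1 = 334
px0_2 = 118
py0_2 = 172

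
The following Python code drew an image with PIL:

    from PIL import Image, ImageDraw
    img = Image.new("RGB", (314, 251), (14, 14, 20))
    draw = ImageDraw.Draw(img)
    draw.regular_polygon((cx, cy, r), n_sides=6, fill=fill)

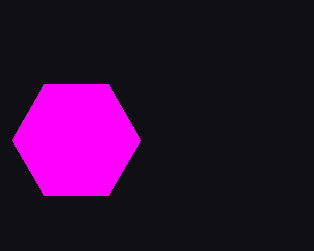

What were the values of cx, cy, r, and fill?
cx = 76; cy = 140; r = 64; fill = 'magenta'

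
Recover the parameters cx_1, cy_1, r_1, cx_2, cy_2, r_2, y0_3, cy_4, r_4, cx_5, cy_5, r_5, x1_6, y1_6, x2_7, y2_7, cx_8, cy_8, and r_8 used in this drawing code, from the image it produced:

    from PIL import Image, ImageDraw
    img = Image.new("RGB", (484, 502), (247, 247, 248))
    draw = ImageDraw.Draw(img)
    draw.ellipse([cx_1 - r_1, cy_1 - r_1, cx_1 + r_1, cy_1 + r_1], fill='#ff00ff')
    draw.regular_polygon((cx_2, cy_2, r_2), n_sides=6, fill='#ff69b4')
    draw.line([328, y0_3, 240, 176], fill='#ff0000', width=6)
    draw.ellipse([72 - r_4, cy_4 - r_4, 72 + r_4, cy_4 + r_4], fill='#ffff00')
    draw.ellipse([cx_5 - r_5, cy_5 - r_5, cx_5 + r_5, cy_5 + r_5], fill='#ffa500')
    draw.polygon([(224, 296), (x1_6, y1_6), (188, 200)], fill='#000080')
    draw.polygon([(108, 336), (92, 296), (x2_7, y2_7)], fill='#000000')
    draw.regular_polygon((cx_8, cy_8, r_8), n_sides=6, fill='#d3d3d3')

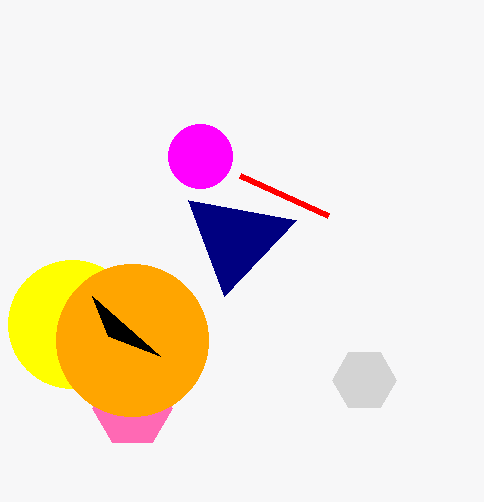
cx_1 = 200, cy_1 = 156, r_1 = 32, cx_2 = 132, cy_2 = 408, r_2 = 40, y0_3 = 216, cy_4 = 324, r_4 = 64, cx_5 = 132, cy_5 = 340, r_5 = 76, x1_6 = 296, y1_6 = 220, x2_7 = 160, y2_7 = 356, cx_8 = 364, cy_8 = 380, r_8 = 32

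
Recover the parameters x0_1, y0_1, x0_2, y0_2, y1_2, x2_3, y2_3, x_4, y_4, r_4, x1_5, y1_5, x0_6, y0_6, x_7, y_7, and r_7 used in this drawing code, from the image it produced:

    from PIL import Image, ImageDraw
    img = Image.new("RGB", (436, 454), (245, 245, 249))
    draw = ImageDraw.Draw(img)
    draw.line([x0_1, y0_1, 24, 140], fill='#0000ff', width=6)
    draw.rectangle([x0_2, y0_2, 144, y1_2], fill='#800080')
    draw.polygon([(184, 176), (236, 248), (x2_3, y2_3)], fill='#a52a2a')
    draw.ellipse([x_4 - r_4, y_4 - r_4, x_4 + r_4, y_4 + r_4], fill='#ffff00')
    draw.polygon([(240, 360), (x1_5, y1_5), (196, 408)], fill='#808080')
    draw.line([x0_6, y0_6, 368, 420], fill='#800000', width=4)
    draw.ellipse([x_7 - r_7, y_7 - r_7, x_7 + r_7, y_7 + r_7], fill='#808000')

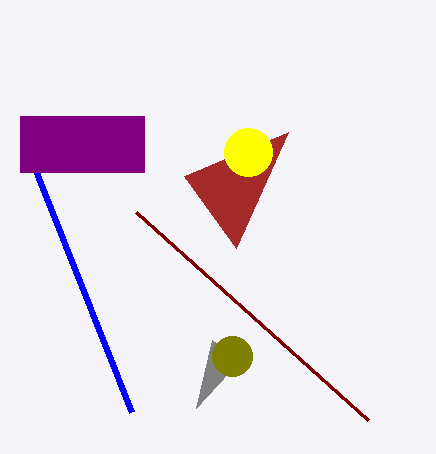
x0_1 = 132, y0_1 = 412, x0_2 = 20, y0_2 = 116, y1_2 = 172, x2_3 = 288, y2_3 = 132, x_4 = 248, y_4 = 152, r_4 = 24, x1_5 = 212, y1_5 = 340, x0_6 = 136, y0_6 = 212, x_7 = 232, y_7 = 356, r_7 = 20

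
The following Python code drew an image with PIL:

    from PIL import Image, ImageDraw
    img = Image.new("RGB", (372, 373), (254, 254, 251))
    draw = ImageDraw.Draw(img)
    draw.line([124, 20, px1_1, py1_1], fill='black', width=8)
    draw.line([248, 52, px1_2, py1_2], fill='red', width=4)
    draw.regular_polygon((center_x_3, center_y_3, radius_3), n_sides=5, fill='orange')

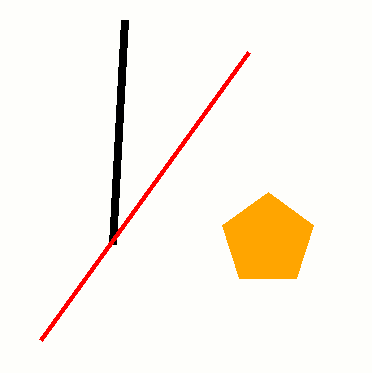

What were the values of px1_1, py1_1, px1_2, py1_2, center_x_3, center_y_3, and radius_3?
px1_1 = 112, py1_1 = 244, px1_2 = 40, py1_2 = 340, center_x_3 = 268, center_y_3 = 240, radius_3 = 48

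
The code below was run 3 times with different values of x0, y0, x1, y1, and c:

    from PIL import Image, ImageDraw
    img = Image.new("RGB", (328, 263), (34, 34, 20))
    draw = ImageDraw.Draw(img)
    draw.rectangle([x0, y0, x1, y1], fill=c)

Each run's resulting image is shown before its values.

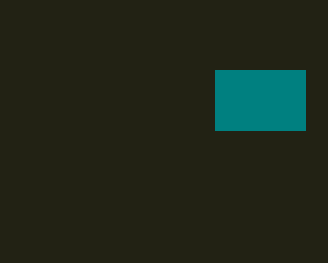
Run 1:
x0 = 215
y0 = 70
x1 = 305
y1 = 130
c = 'teal'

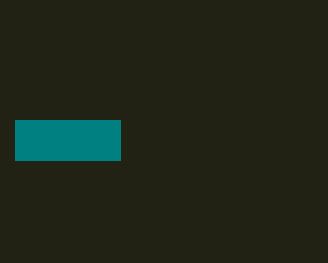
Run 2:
x0 = 15, y0 = 120, x1 = 120, y1 = 160, c = 'teal'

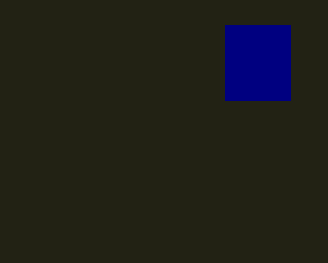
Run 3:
x0 = 225, y0 = 25, x1 = 290, y1 = 100, c = 'navy'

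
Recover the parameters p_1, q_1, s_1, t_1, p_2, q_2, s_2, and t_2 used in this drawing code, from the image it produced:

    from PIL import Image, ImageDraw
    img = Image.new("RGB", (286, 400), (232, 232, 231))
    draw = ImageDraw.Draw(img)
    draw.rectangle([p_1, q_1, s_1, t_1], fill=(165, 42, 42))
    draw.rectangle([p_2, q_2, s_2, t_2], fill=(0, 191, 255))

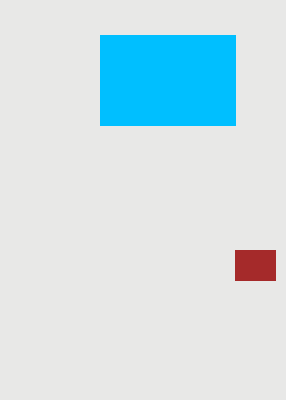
p_1 = 235; q_1 = 250; s_1 = 275; t_1 = 280; p_2 = 100; q_2 = 35; s_2 = 235; t_2 = 125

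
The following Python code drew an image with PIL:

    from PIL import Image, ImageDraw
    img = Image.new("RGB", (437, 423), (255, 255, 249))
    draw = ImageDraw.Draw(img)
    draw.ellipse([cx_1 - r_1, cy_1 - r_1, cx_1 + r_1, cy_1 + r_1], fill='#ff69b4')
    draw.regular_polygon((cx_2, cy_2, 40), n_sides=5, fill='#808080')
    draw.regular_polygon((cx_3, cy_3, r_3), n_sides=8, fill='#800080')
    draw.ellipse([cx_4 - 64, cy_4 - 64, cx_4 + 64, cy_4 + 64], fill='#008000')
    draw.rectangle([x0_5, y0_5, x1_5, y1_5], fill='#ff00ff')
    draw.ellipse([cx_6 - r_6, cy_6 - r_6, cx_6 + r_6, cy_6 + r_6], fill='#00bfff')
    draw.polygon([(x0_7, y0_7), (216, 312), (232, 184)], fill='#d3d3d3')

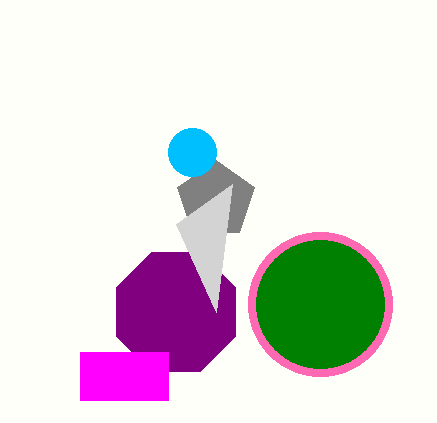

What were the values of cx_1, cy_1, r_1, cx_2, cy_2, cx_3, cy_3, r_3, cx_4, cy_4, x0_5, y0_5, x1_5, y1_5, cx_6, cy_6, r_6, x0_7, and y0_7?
cx_1 = 320; cy_1 = 304; r_1 = 72; cx_2 = 216; cy_2 = 200; cx_3 = 176; cy_3 = 312; r_3 = 64; cx_4 = 320; cy_4 = 304; x0_5 = 80; y0_5 = 352; x1_5 = 168; y1_5 = 400; cx_6 = 192; cy_6 = 152; r_6 = 24; x0_7 = 176; y0_7 = 224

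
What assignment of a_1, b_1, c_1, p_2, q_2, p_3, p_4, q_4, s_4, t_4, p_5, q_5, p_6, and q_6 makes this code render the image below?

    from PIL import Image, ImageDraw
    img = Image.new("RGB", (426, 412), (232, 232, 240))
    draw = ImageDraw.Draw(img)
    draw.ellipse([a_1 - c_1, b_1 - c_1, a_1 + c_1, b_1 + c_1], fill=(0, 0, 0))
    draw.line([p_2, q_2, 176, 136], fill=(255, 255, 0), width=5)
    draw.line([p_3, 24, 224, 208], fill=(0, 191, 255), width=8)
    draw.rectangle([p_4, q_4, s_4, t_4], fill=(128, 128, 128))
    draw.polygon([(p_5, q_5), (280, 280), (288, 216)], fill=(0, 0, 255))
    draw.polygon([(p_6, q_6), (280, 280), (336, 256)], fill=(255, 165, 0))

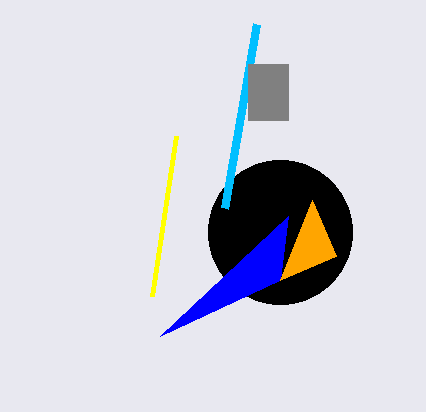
a_1 = 280, b_1 = 232, c_1 = 72, p_2 = 152, q_2 = 296, p_3 = 256, p_4 = 248, q_4 = 64, s_4 = 288, t_4 = 120, p_5 = 160, q_5 = 336, p_6 = 312, q_6 = 200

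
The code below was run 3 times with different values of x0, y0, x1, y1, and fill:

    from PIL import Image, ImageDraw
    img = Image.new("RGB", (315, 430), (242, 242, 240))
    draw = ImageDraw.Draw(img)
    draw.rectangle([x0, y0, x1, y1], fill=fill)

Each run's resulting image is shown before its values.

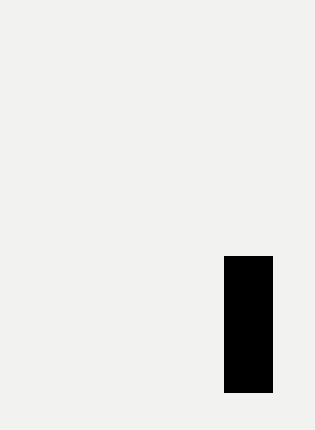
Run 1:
x0 = 224, y0 = 256, x1 = 272, y1 = 392, fill = 'black'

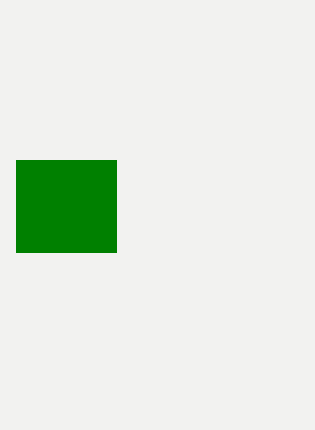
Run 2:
x0 = 16
y0 = 160
x1 = 116
y1 = 252
fill = 'green'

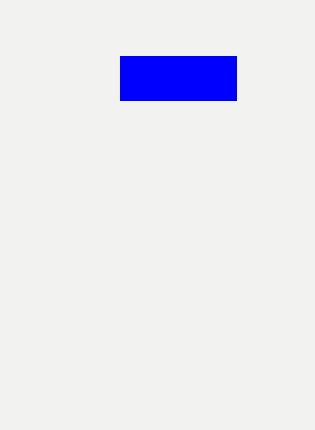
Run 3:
x0 = 120; y0 = 56; x1 = 236; y1 = 100; fill = 'blue'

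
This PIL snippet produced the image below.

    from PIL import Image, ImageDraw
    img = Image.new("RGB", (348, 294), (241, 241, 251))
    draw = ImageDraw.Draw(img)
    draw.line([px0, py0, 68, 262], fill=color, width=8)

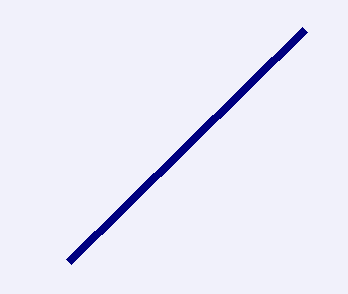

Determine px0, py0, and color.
px0 = 304, py0 = 30, color = 'navy'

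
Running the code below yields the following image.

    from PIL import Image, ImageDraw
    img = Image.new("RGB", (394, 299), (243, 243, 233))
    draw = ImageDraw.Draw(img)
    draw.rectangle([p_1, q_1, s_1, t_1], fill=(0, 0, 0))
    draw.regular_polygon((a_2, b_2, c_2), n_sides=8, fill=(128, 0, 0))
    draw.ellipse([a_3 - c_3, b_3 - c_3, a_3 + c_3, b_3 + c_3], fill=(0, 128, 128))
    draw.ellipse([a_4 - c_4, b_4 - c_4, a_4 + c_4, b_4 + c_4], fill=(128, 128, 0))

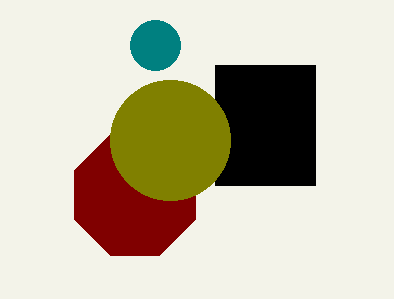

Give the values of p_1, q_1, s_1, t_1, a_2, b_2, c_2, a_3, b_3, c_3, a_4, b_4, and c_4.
p_1 = 215, q_1 = 65, s_1 = 315, t_1 = 185, a_2 = 135, b_2 = 195, c_2 = 65, a_3 = 155, b_3 = 45, c_3 = 25, a_4 = 170, b_4 = 140, c_4 = 60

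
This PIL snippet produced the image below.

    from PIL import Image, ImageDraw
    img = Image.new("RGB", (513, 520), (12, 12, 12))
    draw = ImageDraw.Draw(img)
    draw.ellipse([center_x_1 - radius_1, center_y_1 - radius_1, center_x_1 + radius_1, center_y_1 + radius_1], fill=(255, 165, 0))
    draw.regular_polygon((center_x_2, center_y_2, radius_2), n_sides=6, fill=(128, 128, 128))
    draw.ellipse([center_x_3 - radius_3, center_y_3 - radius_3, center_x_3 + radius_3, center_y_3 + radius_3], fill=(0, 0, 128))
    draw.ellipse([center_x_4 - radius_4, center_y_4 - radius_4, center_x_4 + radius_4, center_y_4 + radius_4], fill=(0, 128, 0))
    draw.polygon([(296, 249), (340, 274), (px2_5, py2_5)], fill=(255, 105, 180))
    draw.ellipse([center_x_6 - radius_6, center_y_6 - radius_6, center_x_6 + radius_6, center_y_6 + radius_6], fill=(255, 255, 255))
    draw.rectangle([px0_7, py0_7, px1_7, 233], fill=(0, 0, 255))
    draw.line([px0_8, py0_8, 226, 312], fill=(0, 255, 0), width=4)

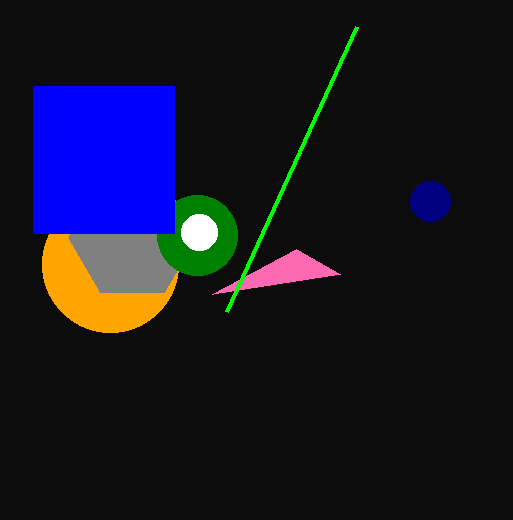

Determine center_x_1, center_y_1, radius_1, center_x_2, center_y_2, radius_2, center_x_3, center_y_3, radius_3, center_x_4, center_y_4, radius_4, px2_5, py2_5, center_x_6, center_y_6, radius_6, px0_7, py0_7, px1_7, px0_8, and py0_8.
center_x_1 = 110; center_y_1 = 264; radius_1 = 68; center_x_2 = 132; center_y_2 = 237; radius_2 = 64; center_x_3 = 430; center_y_3 = 201; radius_3 = 20; center_x_4 = 197; center_y_4 = 235; radius_4 = 40; px2_5 = 212; py2_5 = 294; center_x_6 = 199; center_y_6 = 232; radius_6 = 18; px0_7 = 33; py0_7 = 86; px1_7 = 174; px0_8 = 356; py0_8 = 27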